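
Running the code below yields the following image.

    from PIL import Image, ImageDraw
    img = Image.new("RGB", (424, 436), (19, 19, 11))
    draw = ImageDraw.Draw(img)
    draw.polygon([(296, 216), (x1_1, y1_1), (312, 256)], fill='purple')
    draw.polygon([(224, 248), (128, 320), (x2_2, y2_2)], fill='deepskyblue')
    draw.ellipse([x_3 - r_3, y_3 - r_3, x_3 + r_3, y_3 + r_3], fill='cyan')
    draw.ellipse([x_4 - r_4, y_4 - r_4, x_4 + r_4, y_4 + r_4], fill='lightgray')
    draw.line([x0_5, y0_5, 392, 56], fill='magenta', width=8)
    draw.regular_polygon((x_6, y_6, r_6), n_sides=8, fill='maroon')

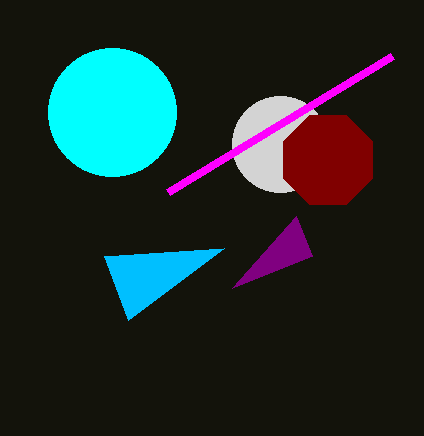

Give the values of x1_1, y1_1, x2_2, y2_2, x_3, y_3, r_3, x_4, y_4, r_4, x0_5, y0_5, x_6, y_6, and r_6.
x1_1 = 232
y1_1 = 288
x2_2 = 104
y2_2 = 256
x_3 = 112
y_3 = 112
r_3 = 64
x_4 = 280
y_4 = 144
r_4 = 48
x0_5 = 168
y0_5 = 192
x_6 = 328
y_6 = 160
r_6 = 48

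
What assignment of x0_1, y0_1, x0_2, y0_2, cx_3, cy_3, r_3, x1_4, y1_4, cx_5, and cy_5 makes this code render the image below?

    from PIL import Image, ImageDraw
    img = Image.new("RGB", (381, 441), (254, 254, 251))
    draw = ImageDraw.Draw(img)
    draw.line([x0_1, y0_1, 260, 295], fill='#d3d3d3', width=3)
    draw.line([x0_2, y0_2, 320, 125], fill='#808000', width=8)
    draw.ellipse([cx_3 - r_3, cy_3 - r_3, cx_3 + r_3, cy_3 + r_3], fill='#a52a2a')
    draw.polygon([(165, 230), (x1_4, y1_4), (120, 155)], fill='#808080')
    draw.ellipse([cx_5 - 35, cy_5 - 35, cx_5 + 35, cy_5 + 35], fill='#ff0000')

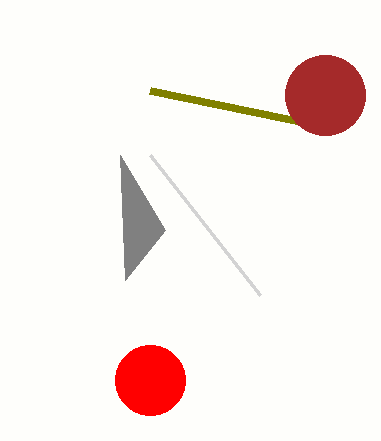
x0_1 = 150, y0_1 = 155, x0_2 = 150, y0_2 = 90, cx_3 = 325, cy_3 = 95, r_3 = 40, x1_4 = 125, y1_4 = 280, cx_5 = 150, cy_5 = 380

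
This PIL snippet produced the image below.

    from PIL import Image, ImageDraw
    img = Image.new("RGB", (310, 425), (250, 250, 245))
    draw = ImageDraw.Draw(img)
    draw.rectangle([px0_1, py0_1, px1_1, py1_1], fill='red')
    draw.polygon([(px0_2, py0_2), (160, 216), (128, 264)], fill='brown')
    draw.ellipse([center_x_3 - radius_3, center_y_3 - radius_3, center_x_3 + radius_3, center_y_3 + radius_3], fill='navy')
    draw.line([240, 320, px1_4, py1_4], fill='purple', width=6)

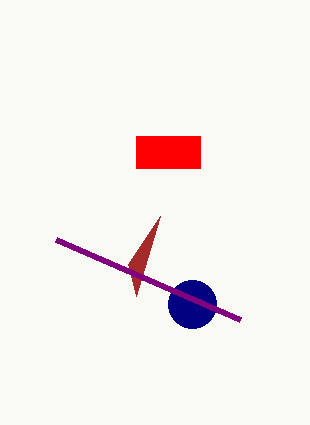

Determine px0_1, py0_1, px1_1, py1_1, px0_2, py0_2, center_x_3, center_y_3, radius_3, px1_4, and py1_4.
px0_1 = 136; py0_1 = 136; px1_1 = 200; py1_1 = 168; px0_2 = 136; py0_2 = 296; center_x_3 = 192; center_y_3 = 304; radius_3 = 24; px1_4 = 56; py1_4 = 240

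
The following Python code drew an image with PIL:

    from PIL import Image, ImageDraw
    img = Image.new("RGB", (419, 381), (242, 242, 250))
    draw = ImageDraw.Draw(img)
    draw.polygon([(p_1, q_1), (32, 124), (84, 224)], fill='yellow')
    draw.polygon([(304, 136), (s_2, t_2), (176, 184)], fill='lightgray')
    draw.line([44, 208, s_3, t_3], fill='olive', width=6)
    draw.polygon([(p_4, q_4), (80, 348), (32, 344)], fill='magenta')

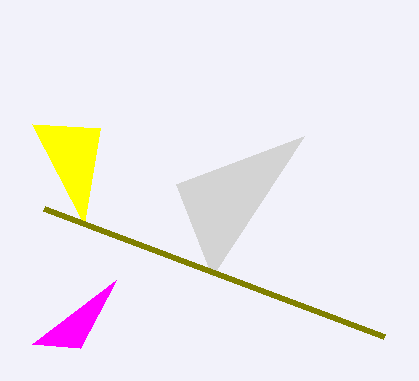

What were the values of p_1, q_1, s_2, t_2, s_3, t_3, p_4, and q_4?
p_1 = 100, q_1 = 128, s_2 = 212, t_2 = 276, s_3 = 384, t_3 = 336, p_4 = 116, q_4 = 280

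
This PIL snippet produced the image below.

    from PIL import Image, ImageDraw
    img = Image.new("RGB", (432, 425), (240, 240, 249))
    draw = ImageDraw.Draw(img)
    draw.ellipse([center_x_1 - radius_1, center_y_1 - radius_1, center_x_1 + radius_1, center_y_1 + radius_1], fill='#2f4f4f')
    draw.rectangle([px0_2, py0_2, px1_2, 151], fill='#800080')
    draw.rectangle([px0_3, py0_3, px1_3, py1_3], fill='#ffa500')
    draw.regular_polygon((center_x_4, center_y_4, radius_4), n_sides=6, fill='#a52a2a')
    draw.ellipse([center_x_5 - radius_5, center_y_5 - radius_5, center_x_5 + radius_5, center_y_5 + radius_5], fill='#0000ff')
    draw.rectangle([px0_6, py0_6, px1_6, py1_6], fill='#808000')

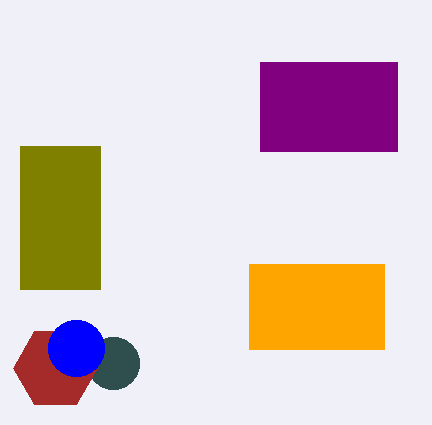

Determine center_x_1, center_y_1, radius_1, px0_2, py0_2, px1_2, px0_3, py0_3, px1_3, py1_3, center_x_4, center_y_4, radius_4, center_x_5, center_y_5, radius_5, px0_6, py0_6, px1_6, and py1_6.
center_x_1 = 113
center_y_1 = 363
radius_1 = 26
px0_2 = 260
py0_2 = 62
px1_2 = 397
px0_3 = 249
py0_3 = 264
px1_3 = 384
py1_3 = 349
center_x_4 = 55
center_y_4 = 368
radius_4 = 42
center_x_5 = 76
center_y_5 = 348
radius_5 = 28
px0_6 = 20
py0_6 = 146
px1_6 = 100
py1_6 = 289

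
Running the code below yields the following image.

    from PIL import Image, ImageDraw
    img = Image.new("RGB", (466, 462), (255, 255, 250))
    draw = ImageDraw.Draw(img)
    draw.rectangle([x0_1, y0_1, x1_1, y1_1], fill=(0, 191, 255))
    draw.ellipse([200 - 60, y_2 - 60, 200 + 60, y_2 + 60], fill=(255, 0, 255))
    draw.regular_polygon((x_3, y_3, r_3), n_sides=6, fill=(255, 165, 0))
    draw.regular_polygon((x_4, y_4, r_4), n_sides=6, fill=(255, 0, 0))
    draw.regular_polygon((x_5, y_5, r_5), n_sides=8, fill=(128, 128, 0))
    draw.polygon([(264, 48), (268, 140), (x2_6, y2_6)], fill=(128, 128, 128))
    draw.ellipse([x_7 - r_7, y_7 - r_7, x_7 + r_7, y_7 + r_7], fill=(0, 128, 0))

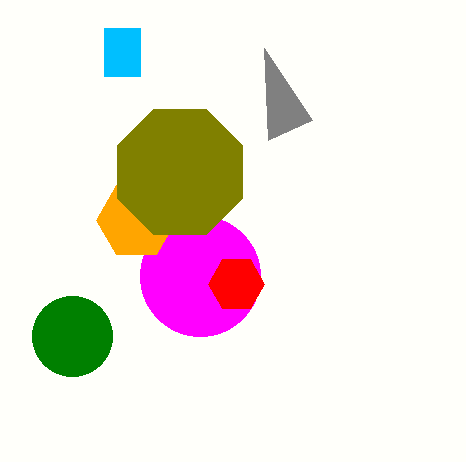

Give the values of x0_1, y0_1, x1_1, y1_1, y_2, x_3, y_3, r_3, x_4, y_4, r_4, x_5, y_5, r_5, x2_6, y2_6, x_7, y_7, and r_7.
x0_1 = 104, y0_1 = 28, x1_1 = 140, y1_1 = 76, y_2 = 276, x_3 = 136, y_3 = 220, r_3 = 40, x_4 = 236, y_4 = 284, r_4 = 28, x_5 = 180, y_5 = 172, r_5 = 68, x2_6 = 312, y2_6 = 120, x_7 = 72, y_7 = 336, r_7 = 40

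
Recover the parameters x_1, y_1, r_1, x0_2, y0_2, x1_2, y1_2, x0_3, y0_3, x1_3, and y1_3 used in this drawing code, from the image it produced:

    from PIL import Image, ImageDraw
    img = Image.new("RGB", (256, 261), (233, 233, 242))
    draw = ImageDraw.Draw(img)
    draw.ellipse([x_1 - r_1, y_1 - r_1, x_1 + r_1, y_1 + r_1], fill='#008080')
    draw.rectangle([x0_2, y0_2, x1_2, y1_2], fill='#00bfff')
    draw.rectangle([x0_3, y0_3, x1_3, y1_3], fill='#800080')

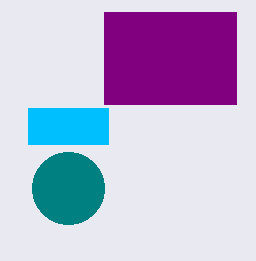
x_1 = 68
y_1 = 188
r_1 = 36
x0_2 = 28
y0_2 = 108
x1_2 = 108
y1_2 = 144
x0_3 = 104
y0_3 = 12
x1_3 = 236
y1_3 = 104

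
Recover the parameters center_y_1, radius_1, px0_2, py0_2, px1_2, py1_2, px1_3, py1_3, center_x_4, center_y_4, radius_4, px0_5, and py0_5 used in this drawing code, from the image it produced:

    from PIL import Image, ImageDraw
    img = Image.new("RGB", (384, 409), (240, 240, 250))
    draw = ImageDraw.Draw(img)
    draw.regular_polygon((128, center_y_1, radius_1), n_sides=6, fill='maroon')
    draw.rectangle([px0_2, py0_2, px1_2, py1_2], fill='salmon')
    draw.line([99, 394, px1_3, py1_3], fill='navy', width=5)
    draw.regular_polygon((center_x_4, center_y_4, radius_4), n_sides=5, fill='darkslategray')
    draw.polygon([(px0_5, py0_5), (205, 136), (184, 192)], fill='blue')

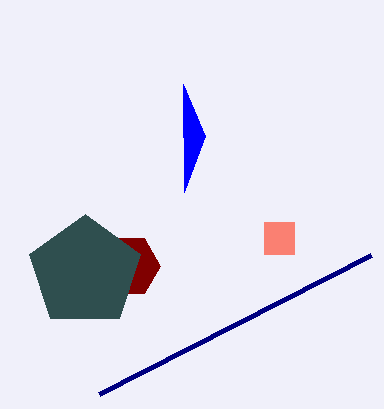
center_y_1 = 266
radius_1 = 32
px0_2 = 264
py0_2 = 222
px1_2 = 294
py1_2 = 254
px1_3 = 371
py1_3 = 255
center_x_4 = 85
center_y_4 = 272
radius_4 = 58
px0_5 = 183
py0_5 = 84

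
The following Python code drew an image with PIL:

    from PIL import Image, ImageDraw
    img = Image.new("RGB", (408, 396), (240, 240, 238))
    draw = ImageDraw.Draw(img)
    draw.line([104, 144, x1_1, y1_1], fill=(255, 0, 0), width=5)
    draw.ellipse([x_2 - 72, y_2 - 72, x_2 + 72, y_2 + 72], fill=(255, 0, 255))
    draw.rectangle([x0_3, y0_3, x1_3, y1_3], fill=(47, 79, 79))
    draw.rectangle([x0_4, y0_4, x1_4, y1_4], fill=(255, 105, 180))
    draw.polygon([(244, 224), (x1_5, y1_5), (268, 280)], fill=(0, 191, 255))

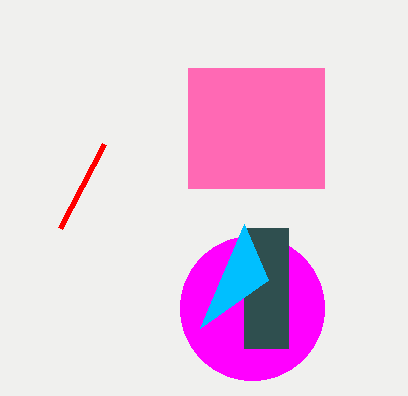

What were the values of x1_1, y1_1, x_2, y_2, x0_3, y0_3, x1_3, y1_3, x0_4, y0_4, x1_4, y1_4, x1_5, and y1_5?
x1_1 = 60, y1_1 = 228, x_2 = 252, y_2 = 308, x0_3 = 244, y0_3 = 228, x1_3 = 288, y1_3 = 348, x0_4 = 188, y0_4 = 68, x1_4 = 324, y1_4 = 188, x1_5 = 200, y1_5 = 328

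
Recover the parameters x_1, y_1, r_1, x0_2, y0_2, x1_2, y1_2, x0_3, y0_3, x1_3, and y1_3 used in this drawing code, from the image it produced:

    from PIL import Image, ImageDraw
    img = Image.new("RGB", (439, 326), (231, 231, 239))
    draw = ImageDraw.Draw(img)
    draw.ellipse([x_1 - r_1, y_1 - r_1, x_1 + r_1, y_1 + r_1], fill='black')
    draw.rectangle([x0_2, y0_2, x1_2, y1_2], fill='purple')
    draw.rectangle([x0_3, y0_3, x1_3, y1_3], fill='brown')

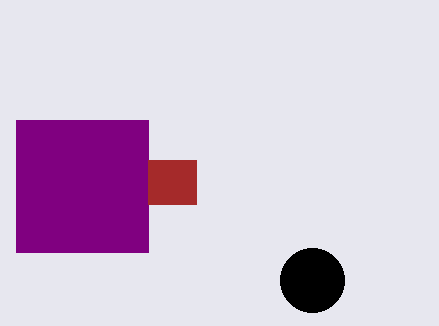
x_1 = 312, y_1 = 280, r_1 = 32, x0_2 = 16, y0_2 = 120, x1_2 = 148, y1_2 = 252, x0_3 = 148, y0_3 = 160, x1_3 = 196, y1_3 = 204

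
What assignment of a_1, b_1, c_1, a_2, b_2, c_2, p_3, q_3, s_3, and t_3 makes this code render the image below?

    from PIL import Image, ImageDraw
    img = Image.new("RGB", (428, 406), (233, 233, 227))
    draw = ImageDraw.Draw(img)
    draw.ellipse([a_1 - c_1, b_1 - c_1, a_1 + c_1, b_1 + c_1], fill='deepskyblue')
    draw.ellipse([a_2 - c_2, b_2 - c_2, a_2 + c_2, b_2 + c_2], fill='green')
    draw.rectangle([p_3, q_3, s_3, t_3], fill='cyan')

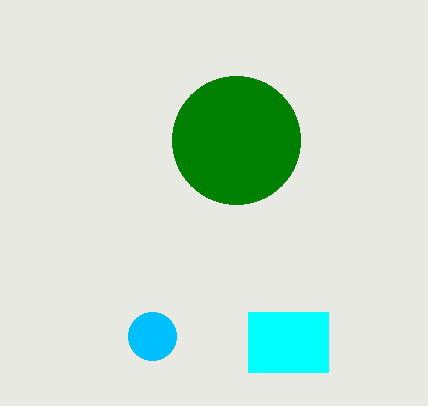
a_1 = 152, b_1 = 336, c_1 = 24, a_2 = 236, b_2 = 140, c_2 = 64, p_3 = 248, q_3 = 312, s_3 = 328, t_3 = 372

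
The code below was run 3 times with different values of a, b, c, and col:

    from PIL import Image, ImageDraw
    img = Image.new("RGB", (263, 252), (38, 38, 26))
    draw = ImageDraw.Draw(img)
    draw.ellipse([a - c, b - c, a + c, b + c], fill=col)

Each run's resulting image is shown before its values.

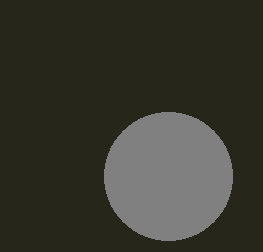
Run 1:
a = 168
b = 176
c = 64
col = 'gray'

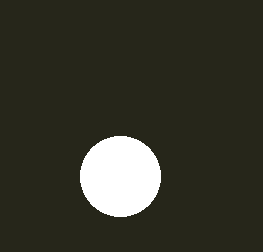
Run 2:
a = 120, b = 176, c = 40, col = 'white'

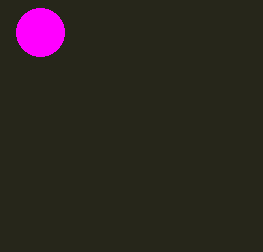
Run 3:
a = 40; b = 32; c = 24; col = 'magenta'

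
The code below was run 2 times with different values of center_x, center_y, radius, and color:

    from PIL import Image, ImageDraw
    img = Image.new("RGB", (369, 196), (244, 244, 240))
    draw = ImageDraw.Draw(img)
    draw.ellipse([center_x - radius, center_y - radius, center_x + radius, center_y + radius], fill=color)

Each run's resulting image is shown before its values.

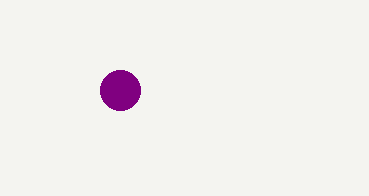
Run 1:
center_x = 120, center_y = 90, radius = 20, color = 'purple'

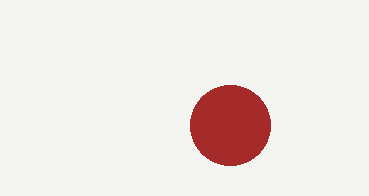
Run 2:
center_x = 230, center_y = 125, radius = 40, color = 'brown'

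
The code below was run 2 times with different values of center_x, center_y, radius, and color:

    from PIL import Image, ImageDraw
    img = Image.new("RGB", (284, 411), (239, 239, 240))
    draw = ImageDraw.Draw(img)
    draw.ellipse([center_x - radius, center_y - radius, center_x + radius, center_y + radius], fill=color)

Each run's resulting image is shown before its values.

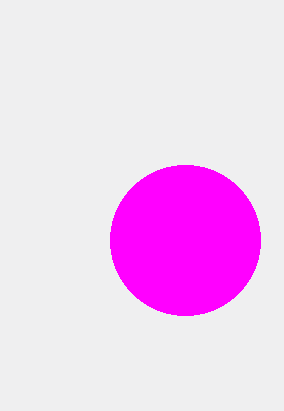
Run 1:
center_x = 185, center_y = 240, radius = 75, color = 'magenta'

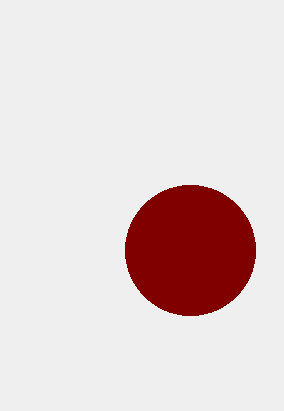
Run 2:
center_x = 190; center_y = 250; radius = 65; color = 'maroon'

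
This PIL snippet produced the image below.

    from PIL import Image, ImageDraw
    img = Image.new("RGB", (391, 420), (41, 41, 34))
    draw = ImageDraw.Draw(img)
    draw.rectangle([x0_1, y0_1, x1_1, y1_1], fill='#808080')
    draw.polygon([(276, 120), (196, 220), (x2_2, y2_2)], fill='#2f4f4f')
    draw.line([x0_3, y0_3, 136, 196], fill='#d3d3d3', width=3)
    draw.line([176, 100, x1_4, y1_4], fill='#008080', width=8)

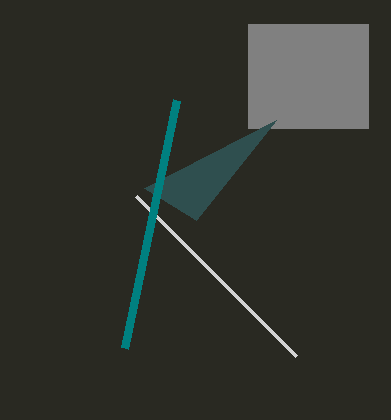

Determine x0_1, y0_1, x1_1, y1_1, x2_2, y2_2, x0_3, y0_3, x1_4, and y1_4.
x0_1 = 248; y0_1 = 24; x1_1 = 368; y1_1 = 128; x2_2 = 144; y2_2 = 188; x0_3 = 296; y0_3 = 356; x1_4 = 124; y1_4 = 348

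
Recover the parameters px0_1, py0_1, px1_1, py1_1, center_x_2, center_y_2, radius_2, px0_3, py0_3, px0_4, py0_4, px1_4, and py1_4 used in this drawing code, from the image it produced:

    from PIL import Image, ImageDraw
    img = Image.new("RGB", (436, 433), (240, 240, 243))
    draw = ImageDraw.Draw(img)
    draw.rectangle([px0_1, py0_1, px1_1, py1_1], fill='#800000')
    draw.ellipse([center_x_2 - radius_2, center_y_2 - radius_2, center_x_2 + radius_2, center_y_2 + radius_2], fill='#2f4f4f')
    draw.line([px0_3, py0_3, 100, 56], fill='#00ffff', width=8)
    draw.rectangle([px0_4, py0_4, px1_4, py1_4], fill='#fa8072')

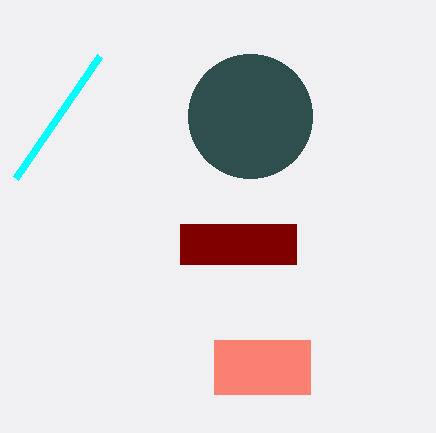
px0_1 = 180
py0_1 = 224
px1_1 = 296
py1_1 = 264
center_x_2 = 250
center_y_2 = 116
radius_2 = 62
px0_3 = 16
py0_3 = 178
px0_4 = 214
py0_4 = 340
px1_4 = 310
py1_4 = 394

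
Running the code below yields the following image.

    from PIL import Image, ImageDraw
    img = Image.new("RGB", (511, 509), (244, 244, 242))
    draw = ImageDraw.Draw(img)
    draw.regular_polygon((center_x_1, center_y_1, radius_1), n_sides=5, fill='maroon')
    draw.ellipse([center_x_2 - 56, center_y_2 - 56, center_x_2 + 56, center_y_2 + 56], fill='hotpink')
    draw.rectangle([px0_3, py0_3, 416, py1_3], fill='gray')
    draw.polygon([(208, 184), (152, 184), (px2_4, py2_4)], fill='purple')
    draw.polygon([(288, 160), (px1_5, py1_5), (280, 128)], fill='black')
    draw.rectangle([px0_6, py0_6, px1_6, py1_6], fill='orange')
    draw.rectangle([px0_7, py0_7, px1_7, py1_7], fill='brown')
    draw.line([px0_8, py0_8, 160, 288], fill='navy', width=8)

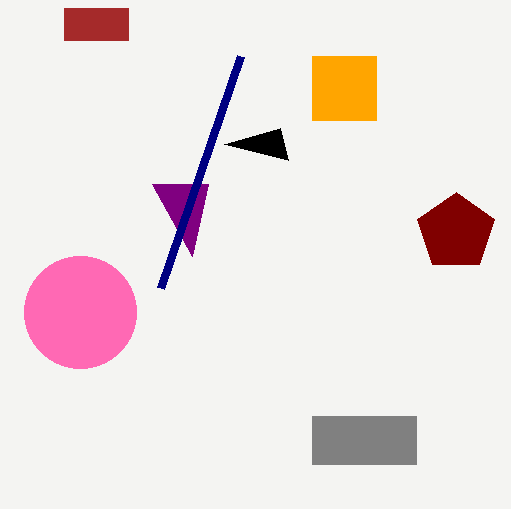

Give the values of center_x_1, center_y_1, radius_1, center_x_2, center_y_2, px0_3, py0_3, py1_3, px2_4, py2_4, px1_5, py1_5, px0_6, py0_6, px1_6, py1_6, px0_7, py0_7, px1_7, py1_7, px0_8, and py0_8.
center_x_1 = 456; center_y_1 = 232; radius_1 = 40; center_x_2 = 80; center_y_2 = 312; px0_3 = 312; py0_3 = 416; py1_3 = 464; px2_4 = 192; py2_4 = 256; px1_5 = 224; py1_5 = 144; px0_6 = 312; py0_6 = 56; px1_6 = 376; py1_6 = 120; px0_7 = 64; py0_7 = 8; px1_7 = 128; py1_7 = 40; px0_8 = 240; py0_8 = 56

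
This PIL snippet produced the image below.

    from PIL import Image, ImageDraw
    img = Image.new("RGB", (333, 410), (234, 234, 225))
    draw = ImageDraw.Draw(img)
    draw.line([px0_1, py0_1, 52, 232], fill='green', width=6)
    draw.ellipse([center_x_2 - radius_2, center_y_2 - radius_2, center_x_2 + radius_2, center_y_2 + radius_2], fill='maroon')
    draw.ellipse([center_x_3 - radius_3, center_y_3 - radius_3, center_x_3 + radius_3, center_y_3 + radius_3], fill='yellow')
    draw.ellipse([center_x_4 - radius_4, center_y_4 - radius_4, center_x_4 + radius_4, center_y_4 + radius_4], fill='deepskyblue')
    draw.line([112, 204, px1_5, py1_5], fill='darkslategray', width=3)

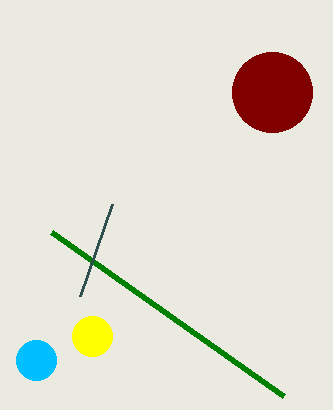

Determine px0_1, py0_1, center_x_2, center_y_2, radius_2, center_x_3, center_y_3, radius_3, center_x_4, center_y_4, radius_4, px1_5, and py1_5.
px0_1 = 284, py0_1 = 396, center_x_2 = 272, center_y_2 = 92, radius_2 = 40, center_x_3 = 92, center_y_3 = 336, radius_3 = 20, center_x_4 = 36, center_y_4 = 360, radius_4 = 20, px1_5 = 80, py1_5 = 296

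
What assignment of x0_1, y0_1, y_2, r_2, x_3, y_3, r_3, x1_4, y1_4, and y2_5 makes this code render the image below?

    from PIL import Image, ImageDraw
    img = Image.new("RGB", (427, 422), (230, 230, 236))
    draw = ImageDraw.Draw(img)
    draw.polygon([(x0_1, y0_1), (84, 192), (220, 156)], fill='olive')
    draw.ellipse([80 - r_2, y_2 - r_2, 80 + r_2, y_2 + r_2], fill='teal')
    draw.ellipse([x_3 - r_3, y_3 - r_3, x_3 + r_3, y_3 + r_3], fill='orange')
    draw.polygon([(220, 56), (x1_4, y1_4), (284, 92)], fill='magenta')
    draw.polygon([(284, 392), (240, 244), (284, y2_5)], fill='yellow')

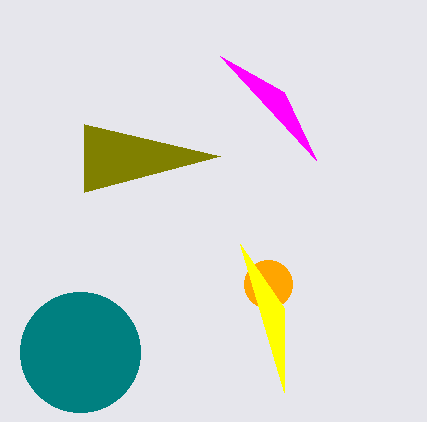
x0_1 = 84, y0_1 = 124, y_2 = 352, r_2 = 60, x_3 = 268, y_3 = 284, r_3 = 24, x1_4 = 316, y1_4 = 160, y2_5 = 308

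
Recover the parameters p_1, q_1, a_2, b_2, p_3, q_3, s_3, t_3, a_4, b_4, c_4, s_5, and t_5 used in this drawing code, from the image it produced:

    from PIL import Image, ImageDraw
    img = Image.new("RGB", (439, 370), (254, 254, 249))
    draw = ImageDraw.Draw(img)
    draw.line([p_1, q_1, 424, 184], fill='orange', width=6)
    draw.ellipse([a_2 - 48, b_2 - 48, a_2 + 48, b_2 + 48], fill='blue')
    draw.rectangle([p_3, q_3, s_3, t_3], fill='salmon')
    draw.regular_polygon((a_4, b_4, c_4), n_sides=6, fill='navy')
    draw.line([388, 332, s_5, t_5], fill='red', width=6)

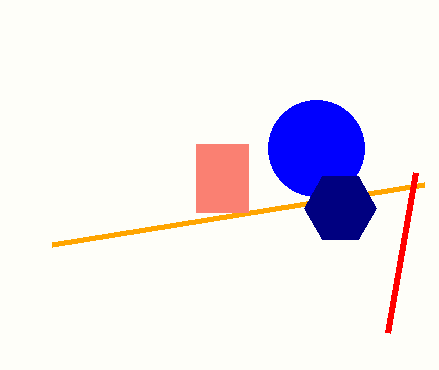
p_1 = 52, q_1 = 244, a_2 = 316, b_2 = 148, p_3 = 196, q_3 = 144, s_3 = 248, t_3 = 212, a_4 = 340, b_4 = 208, c_4 = 36, s_5 = 416, t_5 = 172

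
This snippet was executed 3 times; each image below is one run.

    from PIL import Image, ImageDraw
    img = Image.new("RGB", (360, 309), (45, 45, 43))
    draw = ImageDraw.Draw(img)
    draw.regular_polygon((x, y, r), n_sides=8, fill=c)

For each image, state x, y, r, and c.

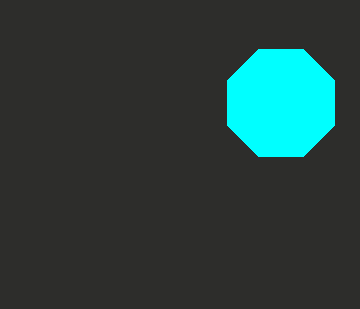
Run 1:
x = 281, y = 103, r = 58, c = 'cyan'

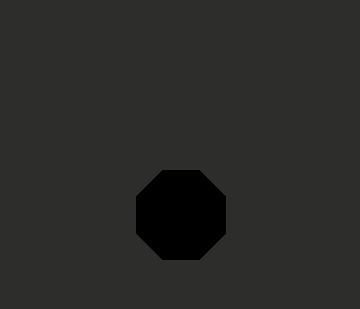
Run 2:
x = 181; y = 215; r = 48; c = 'black'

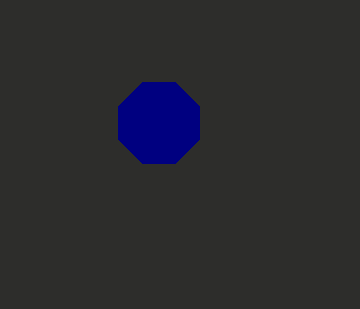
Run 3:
x = 159; y = 123; r = 44; c = 'navy'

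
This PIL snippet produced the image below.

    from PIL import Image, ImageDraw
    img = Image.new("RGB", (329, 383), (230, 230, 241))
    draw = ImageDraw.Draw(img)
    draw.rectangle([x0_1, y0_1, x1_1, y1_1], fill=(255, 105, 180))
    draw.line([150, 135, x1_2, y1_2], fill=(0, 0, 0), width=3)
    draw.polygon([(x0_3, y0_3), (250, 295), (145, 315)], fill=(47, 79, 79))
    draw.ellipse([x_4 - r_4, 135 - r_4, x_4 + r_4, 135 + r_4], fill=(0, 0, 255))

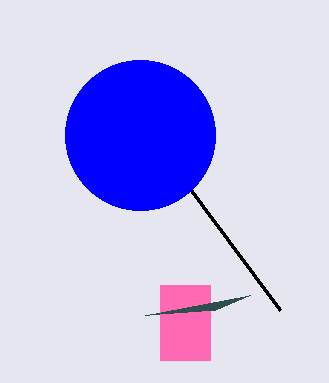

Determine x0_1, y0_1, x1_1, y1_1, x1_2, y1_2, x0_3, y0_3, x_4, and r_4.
x0_1 = 160
y0_1 = 285
x1_1 = 210
y1_1 = 360
x1_2 = 280
y1_2 = 310
x0_3 = 215
y0_3 = 310
x_4 = 140
r_4 = 75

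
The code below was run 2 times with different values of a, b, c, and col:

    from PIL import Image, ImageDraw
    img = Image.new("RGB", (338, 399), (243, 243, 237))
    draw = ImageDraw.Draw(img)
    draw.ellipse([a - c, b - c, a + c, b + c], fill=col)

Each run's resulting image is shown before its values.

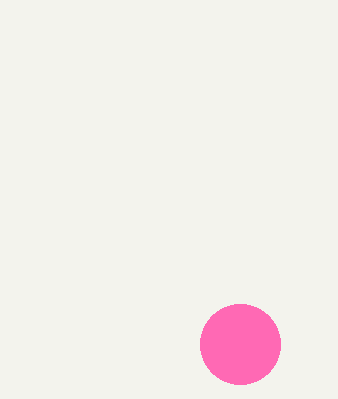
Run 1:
a = 240; b = 344; c = 40; col = 'hotpink'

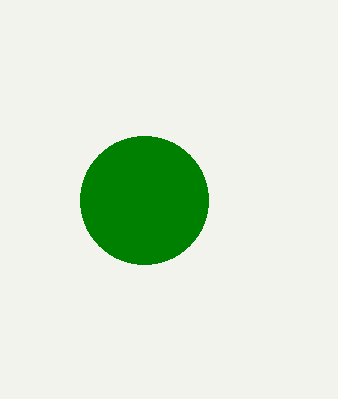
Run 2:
a = 144; b = 200; c = 64; col = 'green'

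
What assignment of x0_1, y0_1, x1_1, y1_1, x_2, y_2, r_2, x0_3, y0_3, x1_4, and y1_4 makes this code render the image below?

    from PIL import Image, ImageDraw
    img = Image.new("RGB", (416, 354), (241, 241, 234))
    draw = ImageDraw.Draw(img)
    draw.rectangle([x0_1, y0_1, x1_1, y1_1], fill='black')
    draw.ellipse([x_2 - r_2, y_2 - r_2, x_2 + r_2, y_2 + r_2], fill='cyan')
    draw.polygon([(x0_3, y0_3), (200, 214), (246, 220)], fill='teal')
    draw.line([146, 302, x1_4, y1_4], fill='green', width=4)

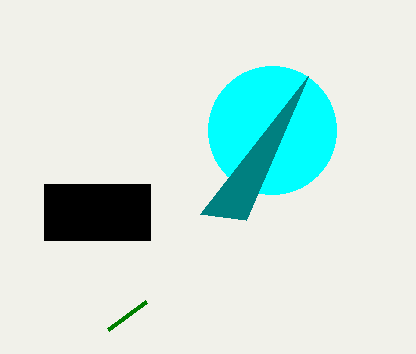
x0_1 = 44
y0_1 = 184
x1_1 = 150
y1_1 = 240
x_2 = 272
y_2 = 130
r_2 = 64
x0_3 = 308
y0_3 = 76
x1_4 = 108
y1_4 = 330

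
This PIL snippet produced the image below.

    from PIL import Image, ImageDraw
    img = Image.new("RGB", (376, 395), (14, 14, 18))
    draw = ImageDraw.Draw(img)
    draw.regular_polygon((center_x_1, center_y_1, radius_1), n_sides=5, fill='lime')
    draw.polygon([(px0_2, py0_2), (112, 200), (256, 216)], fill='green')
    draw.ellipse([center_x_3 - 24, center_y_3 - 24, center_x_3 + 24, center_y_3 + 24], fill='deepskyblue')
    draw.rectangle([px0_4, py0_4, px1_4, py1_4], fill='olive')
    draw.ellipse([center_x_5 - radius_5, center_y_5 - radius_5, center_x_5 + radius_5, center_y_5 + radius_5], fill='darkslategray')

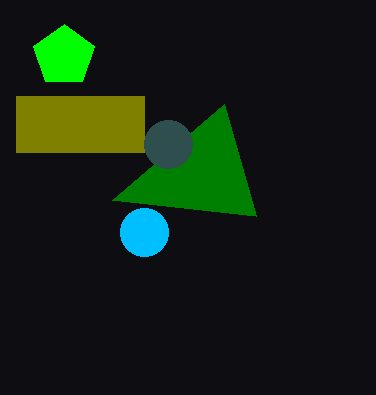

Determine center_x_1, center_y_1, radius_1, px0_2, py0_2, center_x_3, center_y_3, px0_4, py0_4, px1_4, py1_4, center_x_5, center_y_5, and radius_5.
center_x_1 = 64; center_y_1 = 56; radius_1 = 32; px0_2 = 224; py0_2 = 104; center_x_3 = 144; center_y_3 = 232; px0_4 = 16; py0_4 = 96; px1_4 = 144; py1_4 = 152; center_x_5 = 168; center_y_5 = 144; radius_5 = 24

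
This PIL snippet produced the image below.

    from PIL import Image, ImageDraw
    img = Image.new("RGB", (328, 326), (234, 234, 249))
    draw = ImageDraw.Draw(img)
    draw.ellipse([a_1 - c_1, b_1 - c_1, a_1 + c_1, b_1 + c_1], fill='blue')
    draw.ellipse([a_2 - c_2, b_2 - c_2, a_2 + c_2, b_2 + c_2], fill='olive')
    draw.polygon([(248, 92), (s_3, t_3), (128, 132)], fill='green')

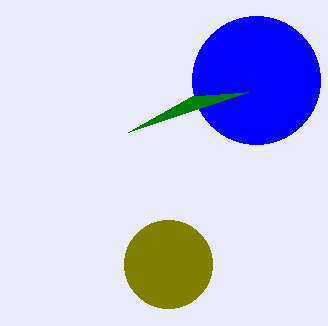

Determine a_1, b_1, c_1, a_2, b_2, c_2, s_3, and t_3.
a_1 = 256; b_1 = 80; c_1 = 64; a_2 = 168; b_2 = 264; c_2 = 44; s_3 = 192; t_3 = 96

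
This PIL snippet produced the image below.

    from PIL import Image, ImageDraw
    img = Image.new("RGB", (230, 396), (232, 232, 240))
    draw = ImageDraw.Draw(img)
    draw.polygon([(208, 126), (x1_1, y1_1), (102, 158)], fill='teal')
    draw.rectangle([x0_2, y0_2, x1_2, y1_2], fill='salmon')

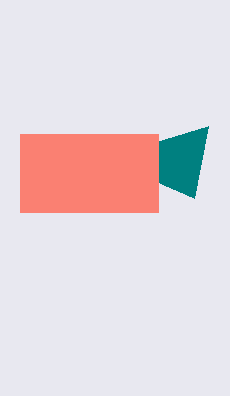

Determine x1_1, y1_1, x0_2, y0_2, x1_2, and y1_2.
x1_1 = 194
y1_1 = 198
x0_2 = 20
y0_2 = 134
x1_2 = 158
y1_2 = 212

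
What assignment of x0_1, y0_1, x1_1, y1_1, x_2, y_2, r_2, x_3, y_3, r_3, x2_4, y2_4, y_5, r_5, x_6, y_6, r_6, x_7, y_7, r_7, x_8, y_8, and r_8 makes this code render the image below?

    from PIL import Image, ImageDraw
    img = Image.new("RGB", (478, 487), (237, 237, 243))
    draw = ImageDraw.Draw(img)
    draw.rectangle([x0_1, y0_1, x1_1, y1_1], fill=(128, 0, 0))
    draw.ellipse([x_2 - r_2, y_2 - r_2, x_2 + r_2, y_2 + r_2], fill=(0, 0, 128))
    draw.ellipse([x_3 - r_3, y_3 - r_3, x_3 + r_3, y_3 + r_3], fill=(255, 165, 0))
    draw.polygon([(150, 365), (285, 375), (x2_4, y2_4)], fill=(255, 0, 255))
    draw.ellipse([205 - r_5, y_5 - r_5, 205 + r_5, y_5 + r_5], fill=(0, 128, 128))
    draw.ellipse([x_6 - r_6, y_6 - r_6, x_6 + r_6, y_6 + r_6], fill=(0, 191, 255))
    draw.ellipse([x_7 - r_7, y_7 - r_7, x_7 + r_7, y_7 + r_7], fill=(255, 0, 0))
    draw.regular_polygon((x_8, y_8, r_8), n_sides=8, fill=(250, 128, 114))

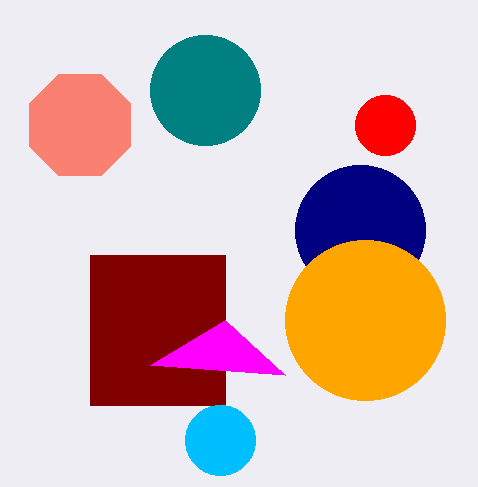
x0_1 = 90, y0_1 = 255, x1_1 = 225, y1_1 = 405, x_2 = 360, y_2 = 230, r_2 = 65, x_3 = 365, y_3 = 320, r_3 = 80, x2_4 = 225, y2_4 = 320, y_5 = 90, r_5 = 55, x_6 = 220, y_6 = 440, r_6 = 35, x_7 = 385, y_7 = 125, r_7 = 30, x_8 = 80, y_8 = 125, r_8 = 55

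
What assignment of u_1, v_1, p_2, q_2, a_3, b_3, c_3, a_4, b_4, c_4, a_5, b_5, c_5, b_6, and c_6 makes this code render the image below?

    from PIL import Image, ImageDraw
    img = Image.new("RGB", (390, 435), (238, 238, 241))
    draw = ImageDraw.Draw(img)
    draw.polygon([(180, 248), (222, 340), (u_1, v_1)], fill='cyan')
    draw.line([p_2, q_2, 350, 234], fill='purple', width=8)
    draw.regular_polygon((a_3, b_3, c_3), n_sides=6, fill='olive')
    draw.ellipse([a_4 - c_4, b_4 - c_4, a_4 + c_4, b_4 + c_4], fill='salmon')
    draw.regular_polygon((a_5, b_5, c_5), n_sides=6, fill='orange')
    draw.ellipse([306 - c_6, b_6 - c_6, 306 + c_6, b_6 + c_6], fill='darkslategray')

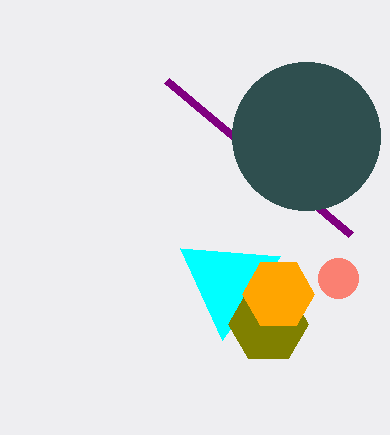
u_1 = 280, v_1 = 256, p_2 = 166, q_2 = 80, a_3 = 268, b_3 = 324, c_3 = 40, a_4 = 338, b_4 = 278, c_4 = 20, a_5 = 278, b_5 = 294, c_5 = 36, b_6 = 136, c_6 = 74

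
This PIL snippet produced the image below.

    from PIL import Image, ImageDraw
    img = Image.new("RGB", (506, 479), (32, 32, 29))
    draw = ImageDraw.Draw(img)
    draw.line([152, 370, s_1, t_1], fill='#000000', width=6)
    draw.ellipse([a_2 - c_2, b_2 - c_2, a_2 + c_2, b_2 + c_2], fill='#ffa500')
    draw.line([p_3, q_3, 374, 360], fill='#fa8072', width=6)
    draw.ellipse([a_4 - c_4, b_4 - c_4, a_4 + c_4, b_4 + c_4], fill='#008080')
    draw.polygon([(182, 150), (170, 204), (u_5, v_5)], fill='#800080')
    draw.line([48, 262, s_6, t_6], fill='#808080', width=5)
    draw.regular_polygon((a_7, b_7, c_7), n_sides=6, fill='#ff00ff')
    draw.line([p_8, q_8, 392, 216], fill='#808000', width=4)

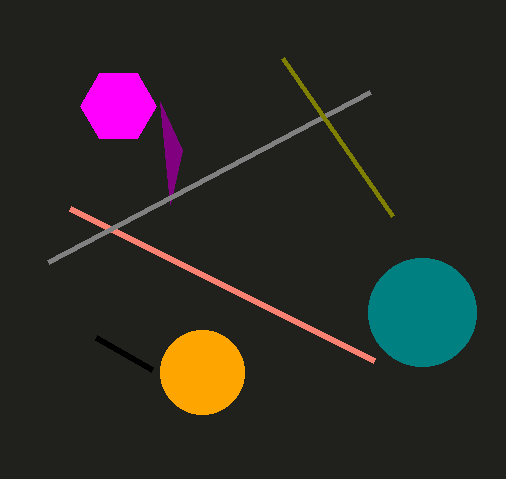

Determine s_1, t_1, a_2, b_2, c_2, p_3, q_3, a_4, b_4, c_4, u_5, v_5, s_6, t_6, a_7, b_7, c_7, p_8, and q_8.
s_1 = 96; t_1 = 338; a_2 = 202; b_2 = 372; c_2 = 42; p_3 = 70; q_3 = 208; a_4 = 422; b_4 = 312; c_4 = 54; u_5 = 160; v_5 = 102; s_6 = 370; t_6 = 92; a_7 = 118; b_7 = 106; c_7 = 38; p_8 = 282; q_8 = 58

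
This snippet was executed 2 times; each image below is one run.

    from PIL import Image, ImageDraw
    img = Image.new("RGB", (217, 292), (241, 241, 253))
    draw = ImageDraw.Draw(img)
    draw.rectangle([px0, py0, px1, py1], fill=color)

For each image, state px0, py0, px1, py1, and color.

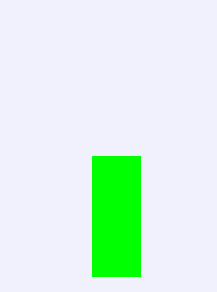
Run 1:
px0 = 92, py0 = 156, px1 = 140, py1 = 276, color = 'lime'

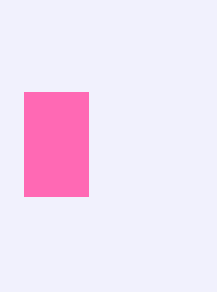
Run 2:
px0 = 24; py0 = 92; px1 = 88; py1 = 196; color = 'hotpink'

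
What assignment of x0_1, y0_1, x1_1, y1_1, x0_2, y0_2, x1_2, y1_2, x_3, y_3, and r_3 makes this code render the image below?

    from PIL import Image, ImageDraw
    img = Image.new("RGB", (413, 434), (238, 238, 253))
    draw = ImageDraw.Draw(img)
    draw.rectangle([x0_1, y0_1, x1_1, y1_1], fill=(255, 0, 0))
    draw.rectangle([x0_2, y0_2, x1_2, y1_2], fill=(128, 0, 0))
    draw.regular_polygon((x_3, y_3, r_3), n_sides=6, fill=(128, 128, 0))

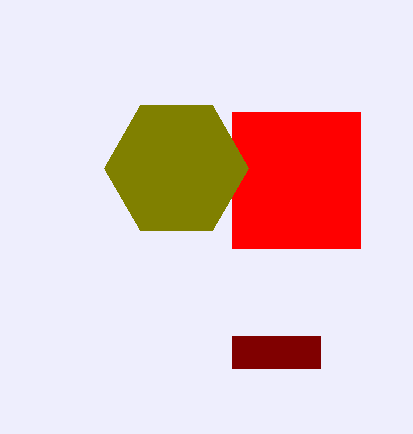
x0_1 = 232, y0_1 = 112, x1_1 = 360, y1_1 = 248, x0_2 = 232, y0_2 = 336, x1_2 = 320, y1_2 = 368, x_3 = 176, y_3 = 168, r_3 = 72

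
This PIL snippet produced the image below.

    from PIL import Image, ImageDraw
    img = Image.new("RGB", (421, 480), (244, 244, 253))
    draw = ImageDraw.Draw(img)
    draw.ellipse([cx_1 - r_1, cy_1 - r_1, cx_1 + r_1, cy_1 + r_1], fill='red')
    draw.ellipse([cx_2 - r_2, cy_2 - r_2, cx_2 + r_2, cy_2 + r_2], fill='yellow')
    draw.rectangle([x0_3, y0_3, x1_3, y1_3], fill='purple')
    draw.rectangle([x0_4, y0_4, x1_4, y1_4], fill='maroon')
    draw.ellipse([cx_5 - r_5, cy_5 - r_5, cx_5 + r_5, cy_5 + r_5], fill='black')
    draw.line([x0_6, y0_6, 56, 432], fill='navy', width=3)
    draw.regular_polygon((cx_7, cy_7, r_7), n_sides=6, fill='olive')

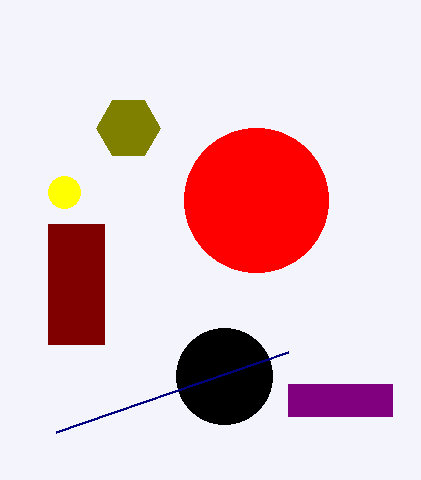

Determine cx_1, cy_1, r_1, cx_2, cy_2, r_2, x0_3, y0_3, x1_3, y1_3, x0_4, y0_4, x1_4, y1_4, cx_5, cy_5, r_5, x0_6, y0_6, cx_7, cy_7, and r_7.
cx_1 = 256; cy_1 = 200; r_1 = 72; cx_2 = 64; cy_2 = 192; r_2 = 16; x0_3 = 288; y0_3 = 384; x1_3 = 392; y1_3 = 416; x0_4 = 48; y0_4 = 224; x1_4 = 104; y1_4 = 344; cx_5 = 224; cy_5 = 376; r_5 = 48; x0_6 = 288; y0_6 = 352; cx_7 = 128; cy_7 = 128; r_7 = 32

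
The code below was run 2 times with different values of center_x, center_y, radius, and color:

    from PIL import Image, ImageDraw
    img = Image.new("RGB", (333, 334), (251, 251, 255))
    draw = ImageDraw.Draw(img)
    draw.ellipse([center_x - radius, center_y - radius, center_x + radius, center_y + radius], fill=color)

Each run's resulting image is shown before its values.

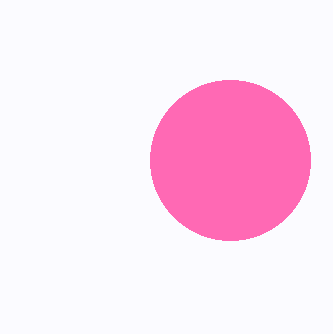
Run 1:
center_x = 230; center_y = 160; radius = 80; color = 'hotpink'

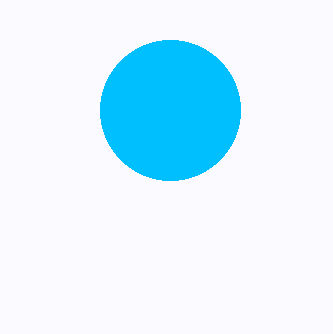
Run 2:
center_x = 170; center_y = 110; radius = 70; color = 'deepskyblue'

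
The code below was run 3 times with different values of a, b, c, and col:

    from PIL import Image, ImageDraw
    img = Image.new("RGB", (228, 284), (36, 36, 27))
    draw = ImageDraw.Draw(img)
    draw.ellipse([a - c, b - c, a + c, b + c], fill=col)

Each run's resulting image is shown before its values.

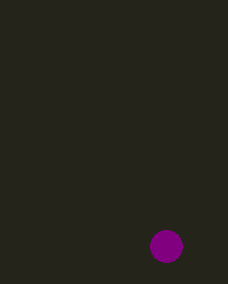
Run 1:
a = 166, b = 246, c = 16, col = 'purple'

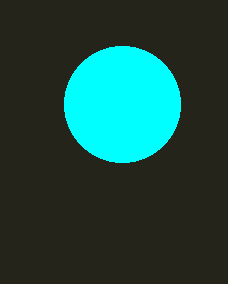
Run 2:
a = 122; b = 104; c = 58; col = 'cyan'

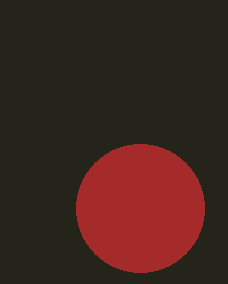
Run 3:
a = 140; b = 208; c = 64; col = 'brown'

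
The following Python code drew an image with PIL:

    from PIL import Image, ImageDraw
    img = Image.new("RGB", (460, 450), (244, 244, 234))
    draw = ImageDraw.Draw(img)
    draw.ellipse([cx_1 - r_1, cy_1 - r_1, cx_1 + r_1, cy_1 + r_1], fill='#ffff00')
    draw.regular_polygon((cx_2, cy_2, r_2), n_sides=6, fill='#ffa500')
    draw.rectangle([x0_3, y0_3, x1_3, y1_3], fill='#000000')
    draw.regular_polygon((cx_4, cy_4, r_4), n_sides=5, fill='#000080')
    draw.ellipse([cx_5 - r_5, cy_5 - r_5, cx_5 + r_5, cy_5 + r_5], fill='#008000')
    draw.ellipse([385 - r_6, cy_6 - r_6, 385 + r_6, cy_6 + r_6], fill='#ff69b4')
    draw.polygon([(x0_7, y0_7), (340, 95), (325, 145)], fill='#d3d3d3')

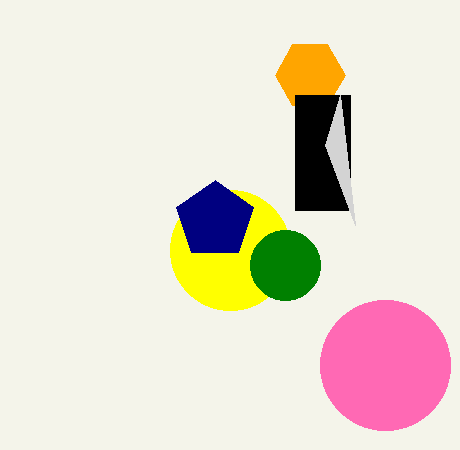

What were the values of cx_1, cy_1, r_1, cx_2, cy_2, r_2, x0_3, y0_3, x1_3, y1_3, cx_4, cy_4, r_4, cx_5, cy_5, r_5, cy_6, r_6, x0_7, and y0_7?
cx_1 = 230; cy_1 = 250; r_1 = 60; cx_2 = 310; cy_2 = 75; r_2 = 35; x0_3 = 295; y0_3 = 95; x1_3 = 350; y1_3 = 210; cx_4 = 215; cy_4 = 220; r_4 = 40; cx_5 = 285; cy_5 = 265; r_5 = 35; cy_6 = 365; r_6 = 65; x0_7 = 355; y0_7 = 225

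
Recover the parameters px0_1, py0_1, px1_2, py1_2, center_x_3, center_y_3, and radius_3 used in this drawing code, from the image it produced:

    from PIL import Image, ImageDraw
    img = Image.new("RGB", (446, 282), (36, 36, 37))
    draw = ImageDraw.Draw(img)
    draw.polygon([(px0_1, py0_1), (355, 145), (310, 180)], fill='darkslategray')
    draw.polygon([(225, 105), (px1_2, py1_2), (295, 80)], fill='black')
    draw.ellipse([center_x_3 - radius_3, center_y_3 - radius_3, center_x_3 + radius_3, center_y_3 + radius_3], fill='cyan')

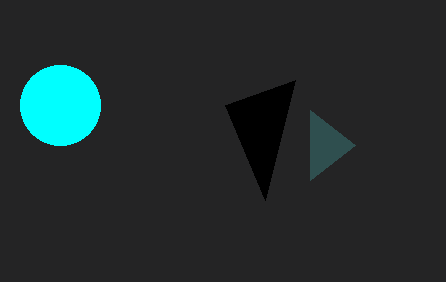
px0_1 = 310
py0_1 = 110
px1_2 = 265
py1_2 = 200
center_x_3 = 60
center_y_3 = 105
radius_3 = 40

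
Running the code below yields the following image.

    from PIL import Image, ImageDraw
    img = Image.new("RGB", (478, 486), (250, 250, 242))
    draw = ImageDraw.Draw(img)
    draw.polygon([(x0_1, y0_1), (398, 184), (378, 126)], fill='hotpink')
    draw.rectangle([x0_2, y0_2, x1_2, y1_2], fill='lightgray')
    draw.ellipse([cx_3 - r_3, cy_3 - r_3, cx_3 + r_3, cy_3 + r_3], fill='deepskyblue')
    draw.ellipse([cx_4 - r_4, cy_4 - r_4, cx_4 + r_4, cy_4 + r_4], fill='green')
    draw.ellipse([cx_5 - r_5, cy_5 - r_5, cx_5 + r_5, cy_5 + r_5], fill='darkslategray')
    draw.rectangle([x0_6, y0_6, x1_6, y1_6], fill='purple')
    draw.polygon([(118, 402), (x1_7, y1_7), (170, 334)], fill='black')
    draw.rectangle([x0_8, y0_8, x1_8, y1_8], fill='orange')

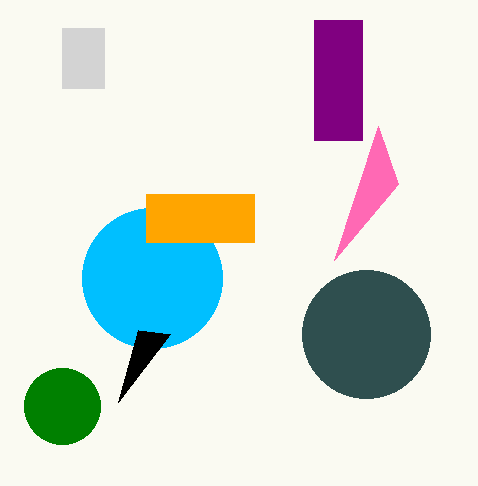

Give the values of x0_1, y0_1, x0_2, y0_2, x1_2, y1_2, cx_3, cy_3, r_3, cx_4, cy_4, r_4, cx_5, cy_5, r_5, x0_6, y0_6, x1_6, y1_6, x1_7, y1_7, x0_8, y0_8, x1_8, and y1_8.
x0_1 = 334; y0_1 = 260; x0_2 = 62; y0_2 = 28; x1_2 = 104; y1_2 = 88; cx_3 = 152; cy_3 = 278; r_3 = 70; cx_4 = 62; cy_4 = 406; r_4 = 38; cx_5 = 366; cy_5 = 334; r_5 = 64; x0_6 = 314; y0_6 = 20; x1_6 = 362; y1_6 = 140; x1_7 = 138; y1_7 = 330; x0_8 = 146; y0_8 = 194; x1_8 = 254; y1_8 = 242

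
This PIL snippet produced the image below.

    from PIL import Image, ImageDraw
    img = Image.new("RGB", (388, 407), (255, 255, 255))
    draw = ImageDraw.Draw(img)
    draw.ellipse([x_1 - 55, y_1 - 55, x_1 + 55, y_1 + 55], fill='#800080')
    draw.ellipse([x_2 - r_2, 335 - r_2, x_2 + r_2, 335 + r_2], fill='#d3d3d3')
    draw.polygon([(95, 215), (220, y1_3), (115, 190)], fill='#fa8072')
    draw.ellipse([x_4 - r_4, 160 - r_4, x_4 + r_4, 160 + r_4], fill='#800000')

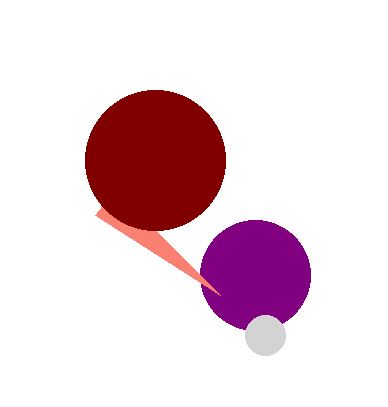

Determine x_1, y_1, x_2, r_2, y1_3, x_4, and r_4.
x_1 = 255; y_1 = 275; x_2 = 265; r_2 = 20; y1_3 = 295; x_4 = 155; r_4 = 70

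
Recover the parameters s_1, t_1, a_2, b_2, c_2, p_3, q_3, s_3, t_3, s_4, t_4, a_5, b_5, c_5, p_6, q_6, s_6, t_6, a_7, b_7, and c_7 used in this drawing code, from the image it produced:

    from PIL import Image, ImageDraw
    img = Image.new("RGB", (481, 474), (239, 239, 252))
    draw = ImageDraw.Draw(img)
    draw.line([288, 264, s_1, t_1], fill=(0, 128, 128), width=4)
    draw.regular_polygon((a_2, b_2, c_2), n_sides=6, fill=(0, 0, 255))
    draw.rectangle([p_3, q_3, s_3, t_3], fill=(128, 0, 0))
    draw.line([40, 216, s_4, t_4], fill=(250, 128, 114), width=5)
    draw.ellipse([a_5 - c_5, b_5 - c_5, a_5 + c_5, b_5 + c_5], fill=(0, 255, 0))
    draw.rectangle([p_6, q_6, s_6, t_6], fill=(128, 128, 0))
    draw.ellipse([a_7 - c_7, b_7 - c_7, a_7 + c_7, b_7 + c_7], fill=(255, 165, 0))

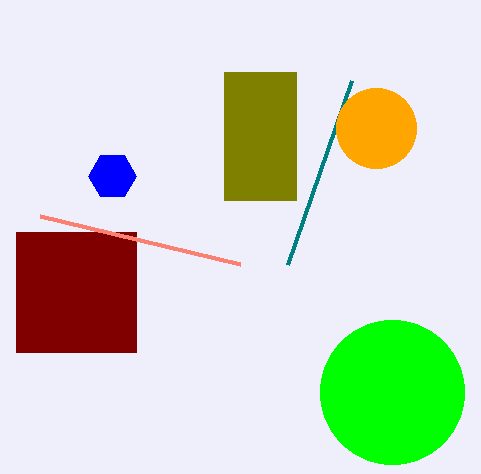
s_1 = 352
t_1 = 80
a_2 = 112
b_2 = 176
c_2 = 24
p_3 = 16
q_3 = 232
s_3 = 136
t_3 = 352
s_4 = 240
t_4 = 264
a_5 = 392
b_5 = 392
c_5 = 72
p_6 = 224
q_6 = 72
s_6 = 296
t_6 = 200
a_7 = 376
b_7 = 128
c_7 = 40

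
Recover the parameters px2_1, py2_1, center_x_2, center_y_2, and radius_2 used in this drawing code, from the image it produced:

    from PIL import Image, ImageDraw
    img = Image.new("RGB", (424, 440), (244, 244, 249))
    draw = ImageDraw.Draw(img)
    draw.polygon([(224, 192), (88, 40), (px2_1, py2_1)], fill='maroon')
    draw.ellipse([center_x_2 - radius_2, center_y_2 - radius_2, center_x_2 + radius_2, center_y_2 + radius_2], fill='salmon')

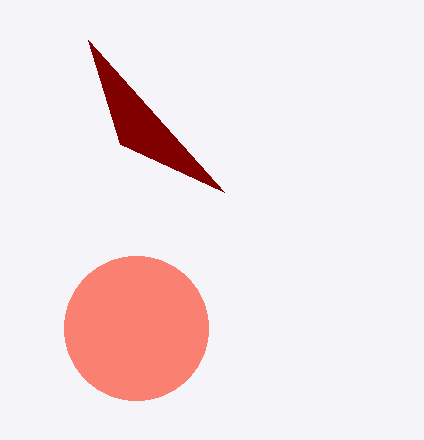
px2_1 = 120
py2_1 = 144
center_x_2 = 136
center_y_2 = 328
radius_2 = 72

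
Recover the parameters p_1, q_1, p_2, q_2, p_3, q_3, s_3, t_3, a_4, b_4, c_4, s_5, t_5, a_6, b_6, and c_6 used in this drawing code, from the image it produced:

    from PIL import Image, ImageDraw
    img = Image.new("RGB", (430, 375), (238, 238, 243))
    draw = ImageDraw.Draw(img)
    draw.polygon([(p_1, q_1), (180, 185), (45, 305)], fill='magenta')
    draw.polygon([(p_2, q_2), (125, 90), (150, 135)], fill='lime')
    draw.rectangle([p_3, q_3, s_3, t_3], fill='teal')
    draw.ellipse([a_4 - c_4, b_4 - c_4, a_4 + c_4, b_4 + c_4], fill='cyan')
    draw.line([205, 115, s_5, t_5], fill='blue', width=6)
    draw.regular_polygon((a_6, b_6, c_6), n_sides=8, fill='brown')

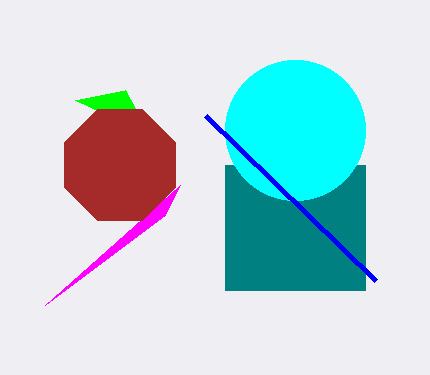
p_1 = 165; q_1 = 215; p_2 = 75; q_2 = 100; p_3 = 225; q_3 = 165; s_3 = 365; t_3 = 290; a_4 = 295; b_4 = 130; c_4 = 70; s_5 = 375; t_5 = 280; a_6 = 120; b_6 = 165; c_6 = 60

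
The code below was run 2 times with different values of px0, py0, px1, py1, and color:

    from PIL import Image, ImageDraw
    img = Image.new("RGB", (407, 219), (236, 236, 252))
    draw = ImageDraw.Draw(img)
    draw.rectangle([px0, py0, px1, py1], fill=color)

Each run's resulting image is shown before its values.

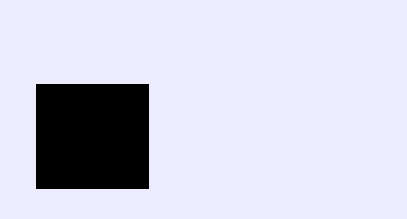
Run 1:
px0 = 36, py0 = 84, px1 = 148, py1 = 188, color = 'black'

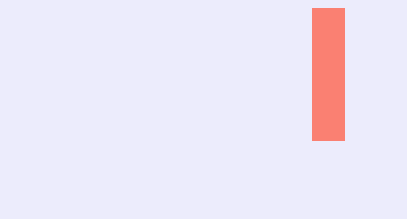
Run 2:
px0 = 312
py0 = 8
px1 = 344
py1 = 140
color = 'salmon'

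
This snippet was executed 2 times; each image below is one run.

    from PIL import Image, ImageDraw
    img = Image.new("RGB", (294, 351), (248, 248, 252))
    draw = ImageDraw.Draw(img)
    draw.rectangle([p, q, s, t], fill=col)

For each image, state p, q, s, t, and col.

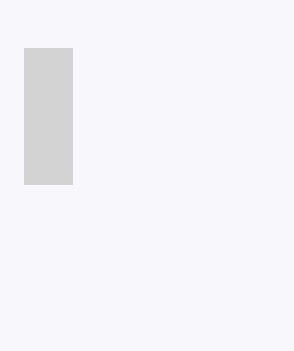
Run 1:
p = 24; q = 48; s = 72; t = 184; col = 'lightgray'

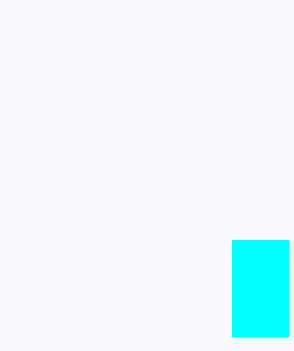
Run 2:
p = 232, q = 240, s = 288, t = 336, col = 'cyan'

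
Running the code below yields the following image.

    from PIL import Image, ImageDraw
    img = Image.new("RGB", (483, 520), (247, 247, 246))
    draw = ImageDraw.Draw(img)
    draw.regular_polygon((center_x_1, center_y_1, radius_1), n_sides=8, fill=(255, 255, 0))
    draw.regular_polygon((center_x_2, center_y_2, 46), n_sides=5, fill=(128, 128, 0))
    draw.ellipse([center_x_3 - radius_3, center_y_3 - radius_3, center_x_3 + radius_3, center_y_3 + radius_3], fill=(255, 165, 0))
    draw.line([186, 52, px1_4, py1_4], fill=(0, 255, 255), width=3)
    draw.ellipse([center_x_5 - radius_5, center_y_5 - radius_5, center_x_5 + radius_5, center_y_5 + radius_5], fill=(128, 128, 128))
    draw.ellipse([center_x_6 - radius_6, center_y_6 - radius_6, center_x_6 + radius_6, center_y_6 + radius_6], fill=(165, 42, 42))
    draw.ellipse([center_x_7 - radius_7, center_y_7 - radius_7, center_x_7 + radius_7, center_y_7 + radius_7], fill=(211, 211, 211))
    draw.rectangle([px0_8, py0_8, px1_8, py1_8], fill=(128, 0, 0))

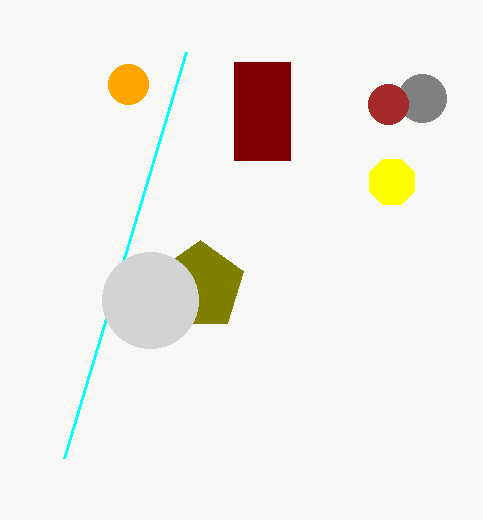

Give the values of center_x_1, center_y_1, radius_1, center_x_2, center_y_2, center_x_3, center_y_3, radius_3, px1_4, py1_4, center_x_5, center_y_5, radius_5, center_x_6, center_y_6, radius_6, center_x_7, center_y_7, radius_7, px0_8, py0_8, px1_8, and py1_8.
center_x_1 = 392, center_y_1 = 182, radius_1 = 24, center_x_2 = 200, center_y_2 = 286, center_x_3 = 128, center_y_3 = 84, radius_3 = 20, px1_4 = 64, py1_4 = 458, center_x_5 = 422, center_y_5 = 98, radius_5 = 24, center_x_6 = 388, center_y_6 = 104, radius_6 = 20, center_x_7 = 150, center_y_7 = 300, radius_7 = 48, px0_8 = 234, py0_8 = 62, px1_8 = 290, py1_8 = 160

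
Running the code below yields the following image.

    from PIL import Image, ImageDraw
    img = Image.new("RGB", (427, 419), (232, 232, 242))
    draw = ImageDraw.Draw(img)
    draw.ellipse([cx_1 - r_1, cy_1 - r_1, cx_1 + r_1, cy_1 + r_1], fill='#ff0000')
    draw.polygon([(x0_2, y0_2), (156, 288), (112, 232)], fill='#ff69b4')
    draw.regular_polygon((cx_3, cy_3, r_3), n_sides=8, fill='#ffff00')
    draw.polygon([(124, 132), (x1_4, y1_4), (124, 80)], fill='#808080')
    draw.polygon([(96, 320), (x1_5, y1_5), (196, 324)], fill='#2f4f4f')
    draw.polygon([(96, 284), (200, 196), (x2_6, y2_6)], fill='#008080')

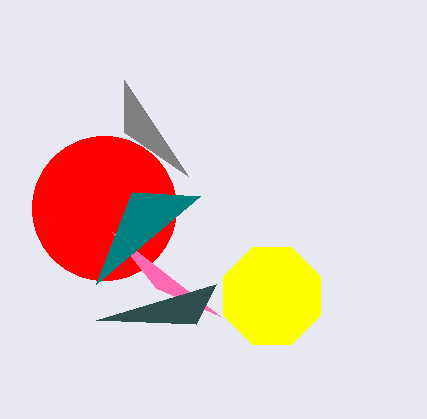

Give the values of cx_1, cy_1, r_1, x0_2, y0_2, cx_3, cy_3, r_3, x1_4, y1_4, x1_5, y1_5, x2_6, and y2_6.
cx_1 = 104
cy_1 = 208
r_1 = 72
x0_2 = 220
y0_2 = 316
cx_3 = 272
cy_3 = 296
r_3 = 52
x1_4 = 188
y1_4 = 176
x1_5 = 216
y1_5 = 284
x2_6 = 132
y2_6 = 192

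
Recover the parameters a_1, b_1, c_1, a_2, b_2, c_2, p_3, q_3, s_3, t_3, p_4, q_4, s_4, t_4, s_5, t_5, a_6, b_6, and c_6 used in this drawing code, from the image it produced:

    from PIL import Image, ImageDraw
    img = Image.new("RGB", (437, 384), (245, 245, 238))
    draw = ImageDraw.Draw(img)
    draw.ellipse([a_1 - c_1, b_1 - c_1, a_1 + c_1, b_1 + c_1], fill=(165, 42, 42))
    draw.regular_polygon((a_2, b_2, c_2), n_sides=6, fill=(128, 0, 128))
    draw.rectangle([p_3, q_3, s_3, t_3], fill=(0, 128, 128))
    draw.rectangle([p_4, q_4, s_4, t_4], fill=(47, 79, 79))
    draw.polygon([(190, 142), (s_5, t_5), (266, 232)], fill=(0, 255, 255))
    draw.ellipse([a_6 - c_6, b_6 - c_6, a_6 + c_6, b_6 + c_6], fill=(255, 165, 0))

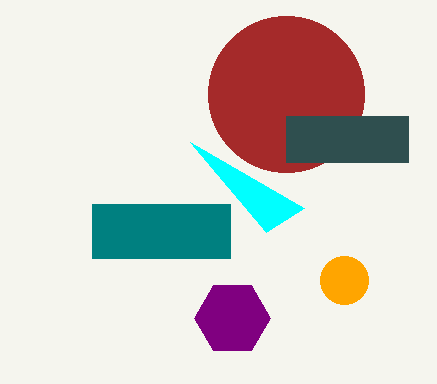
a_1 = 286, b_1 = 94, c_1 = 78, a_2 = 232, b_2 = 318, c_2 = 38, p_3 = 92, q_3 = 204, s_3 = 230, t_3 = 258, p_4 = 286, q_4 = 116, s_4 = 408, t_4 = 162, s_5 = 304, t_5 = 208, a_6 = 344, b_6 = 280, c_6 = 24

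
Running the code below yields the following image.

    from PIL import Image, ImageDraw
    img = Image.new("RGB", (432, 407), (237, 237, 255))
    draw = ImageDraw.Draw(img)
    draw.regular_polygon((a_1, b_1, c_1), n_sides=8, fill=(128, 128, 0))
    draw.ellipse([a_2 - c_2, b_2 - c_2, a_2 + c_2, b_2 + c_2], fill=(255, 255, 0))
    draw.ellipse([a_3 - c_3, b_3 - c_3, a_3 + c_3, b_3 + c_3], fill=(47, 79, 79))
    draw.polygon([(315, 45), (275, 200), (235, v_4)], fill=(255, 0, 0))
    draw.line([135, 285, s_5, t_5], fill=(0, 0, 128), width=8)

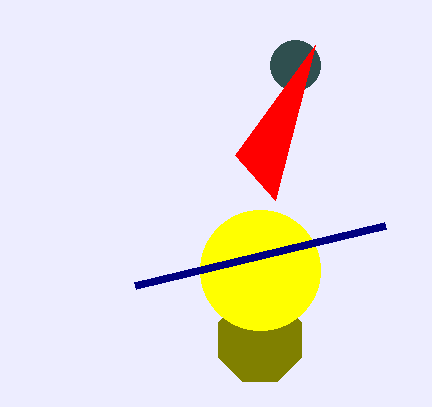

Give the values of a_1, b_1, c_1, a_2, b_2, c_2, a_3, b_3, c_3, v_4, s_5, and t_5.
a_1 = 260
b_1 = 340
c_1 = 45
a_2 = 260
b_2 = 270
c_2 = 60
a_3 = 295
b_3 = 65
c_3 = 25
v_4 = 155
s_5 = 385
t_5 = 225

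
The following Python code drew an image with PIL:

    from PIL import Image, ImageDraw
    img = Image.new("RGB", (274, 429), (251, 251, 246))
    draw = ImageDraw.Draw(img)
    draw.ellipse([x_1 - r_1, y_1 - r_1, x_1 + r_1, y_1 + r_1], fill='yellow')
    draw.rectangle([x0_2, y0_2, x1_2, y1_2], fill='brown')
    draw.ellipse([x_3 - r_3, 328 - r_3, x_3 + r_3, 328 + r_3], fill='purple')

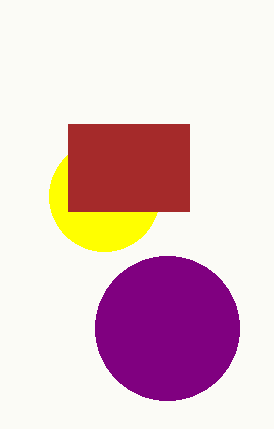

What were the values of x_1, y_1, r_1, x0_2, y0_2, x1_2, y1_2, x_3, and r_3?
x_1 = 104, y_1 = 196, r_1 = 55, x0_2 = 68, y0_2 = 124, x1_2 = 189, y1_2 = 211, x_3 = 167, r_3 = 72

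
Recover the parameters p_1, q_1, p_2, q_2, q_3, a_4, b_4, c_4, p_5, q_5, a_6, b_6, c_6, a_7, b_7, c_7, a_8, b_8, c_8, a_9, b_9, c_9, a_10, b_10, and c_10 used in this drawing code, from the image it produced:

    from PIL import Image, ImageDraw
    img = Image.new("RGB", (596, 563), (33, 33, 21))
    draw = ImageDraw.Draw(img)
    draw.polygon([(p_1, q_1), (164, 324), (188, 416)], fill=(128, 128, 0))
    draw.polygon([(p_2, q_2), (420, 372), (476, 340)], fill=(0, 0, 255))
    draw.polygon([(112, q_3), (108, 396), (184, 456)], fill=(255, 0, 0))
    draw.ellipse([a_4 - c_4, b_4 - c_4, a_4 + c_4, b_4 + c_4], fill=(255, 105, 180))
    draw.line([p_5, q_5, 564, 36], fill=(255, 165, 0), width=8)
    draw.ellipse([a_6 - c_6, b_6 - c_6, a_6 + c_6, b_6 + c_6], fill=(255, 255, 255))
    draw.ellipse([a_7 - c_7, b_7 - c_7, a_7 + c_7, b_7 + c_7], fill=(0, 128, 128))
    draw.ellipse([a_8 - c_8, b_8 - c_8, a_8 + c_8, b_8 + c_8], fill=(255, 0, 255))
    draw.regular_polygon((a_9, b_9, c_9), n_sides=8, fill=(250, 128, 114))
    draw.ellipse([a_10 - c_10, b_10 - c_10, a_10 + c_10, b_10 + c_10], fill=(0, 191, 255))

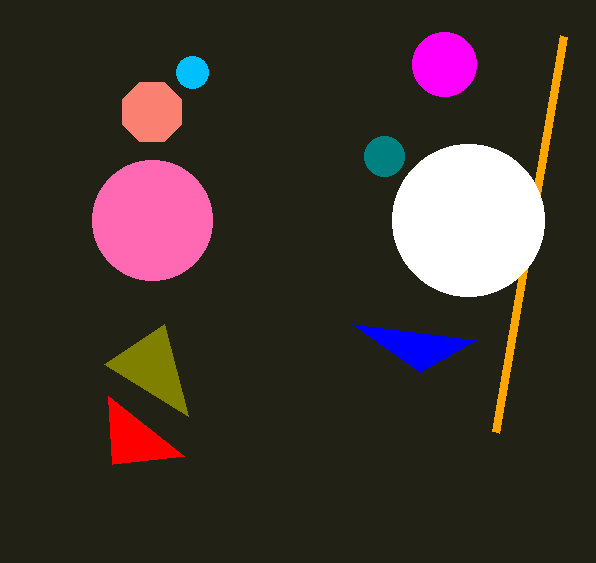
p_1 = 104
q_1 = 364
p_2 = 352
q_2 = 324
q_3 = 464
a_4 = 152
b_4 = 220
c_4 = 60
p_5 = 496
q_5 = 432
a_6 = 468
b_6 = 220
c_6 = 76
a_7 = 384
b_7 = 156
c_7 = 20
a_8 = 444
b_8 = 64
c_8 = 32
a_9 = 152
b_9 = 112
c_9 = 32
a_10 = 192
b_10 = 72
c_10 = 16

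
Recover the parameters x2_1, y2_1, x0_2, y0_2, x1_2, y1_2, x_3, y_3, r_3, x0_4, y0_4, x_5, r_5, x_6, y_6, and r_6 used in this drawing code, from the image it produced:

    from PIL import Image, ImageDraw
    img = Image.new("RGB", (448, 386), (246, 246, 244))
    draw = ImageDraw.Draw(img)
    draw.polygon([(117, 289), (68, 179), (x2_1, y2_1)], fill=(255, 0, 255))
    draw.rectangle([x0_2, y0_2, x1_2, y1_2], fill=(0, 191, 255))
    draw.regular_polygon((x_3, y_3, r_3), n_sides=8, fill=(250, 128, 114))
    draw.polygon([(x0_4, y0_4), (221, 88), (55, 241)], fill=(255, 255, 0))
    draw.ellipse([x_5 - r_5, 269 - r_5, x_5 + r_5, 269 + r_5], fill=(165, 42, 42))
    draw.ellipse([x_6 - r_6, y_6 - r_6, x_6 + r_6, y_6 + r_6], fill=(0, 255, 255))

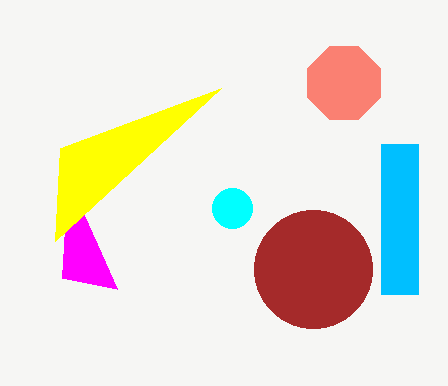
x2_1 = 62; y2_1 = 278; x0_2 = 381; y0_2 = 144; x1_2 = 418; y1_2 = 294; x_3 = 344; y_3 = 83; r_3 = 39; x0_4 = 60; y0_4 = 148; x_5 = 313; r_5 = 59; x_6 = 232; y_6 = 208; r_6 = 20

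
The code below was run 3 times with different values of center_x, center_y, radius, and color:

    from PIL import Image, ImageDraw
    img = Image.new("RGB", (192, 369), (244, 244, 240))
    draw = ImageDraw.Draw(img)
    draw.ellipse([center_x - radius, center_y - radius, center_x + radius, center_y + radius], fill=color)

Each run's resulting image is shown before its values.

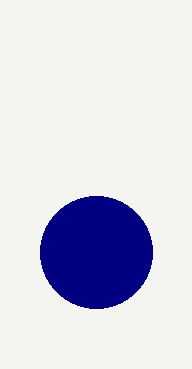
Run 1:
center_x = 96, center_y = 252, radius = 56, color = 'navy'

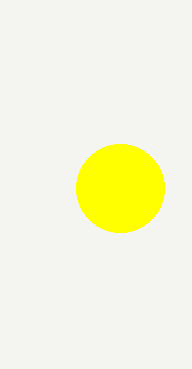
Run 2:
center_x = 120; center_y = 188; radius = 44; color = 'yellow'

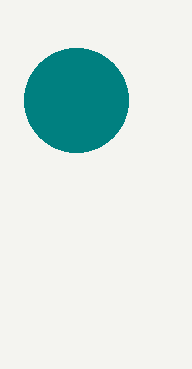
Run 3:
center_x = 76
center_y = 100
radius = 52
color = 'teal'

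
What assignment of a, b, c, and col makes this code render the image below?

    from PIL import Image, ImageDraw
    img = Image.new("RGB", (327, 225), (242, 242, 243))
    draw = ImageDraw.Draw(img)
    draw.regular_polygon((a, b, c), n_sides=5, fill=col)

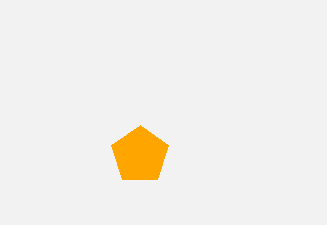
a = 140; b = 155; c = 30; col = 'orange'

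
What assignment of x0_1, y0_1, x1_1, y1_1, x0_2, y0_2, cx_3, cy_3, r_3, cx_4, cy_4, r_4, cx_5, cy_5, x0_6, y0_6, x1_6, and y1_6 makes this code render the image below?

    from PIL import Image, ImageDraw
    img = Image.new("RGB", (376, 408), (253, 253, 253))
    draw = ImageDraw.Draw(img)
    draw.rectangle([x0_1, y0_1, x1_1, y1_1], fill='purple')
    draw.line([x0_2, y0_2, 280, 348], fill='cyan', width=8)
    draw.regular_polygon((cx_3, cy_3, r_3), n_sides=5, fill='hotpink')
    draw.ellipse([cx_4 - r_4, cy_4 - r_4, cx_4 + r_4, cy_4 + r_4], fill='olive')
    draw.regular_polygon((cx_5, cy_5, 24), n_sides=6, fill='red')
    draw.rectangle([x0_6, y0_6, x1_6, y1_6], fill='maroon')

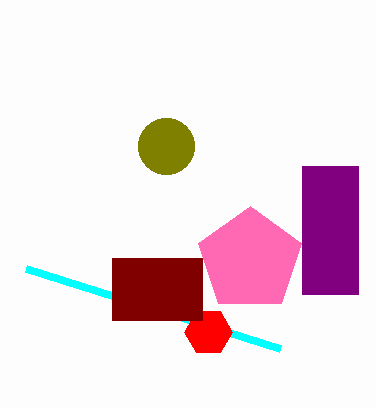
x0_1 = 302
y0_1 = 166
x1_1 = 358
y1_1 = 294
x0_2 = 26
y0_2 = 268
cx_3 = 250
cy_3 = 260
r_3 = 54
cx_4 = 166
cy_4 = 146
r_4 = 28
cx_5 = 208
cy_5 = 332
x0_6 = 112
y0_6 = 258
x1_6 = 202
y1_6 = 320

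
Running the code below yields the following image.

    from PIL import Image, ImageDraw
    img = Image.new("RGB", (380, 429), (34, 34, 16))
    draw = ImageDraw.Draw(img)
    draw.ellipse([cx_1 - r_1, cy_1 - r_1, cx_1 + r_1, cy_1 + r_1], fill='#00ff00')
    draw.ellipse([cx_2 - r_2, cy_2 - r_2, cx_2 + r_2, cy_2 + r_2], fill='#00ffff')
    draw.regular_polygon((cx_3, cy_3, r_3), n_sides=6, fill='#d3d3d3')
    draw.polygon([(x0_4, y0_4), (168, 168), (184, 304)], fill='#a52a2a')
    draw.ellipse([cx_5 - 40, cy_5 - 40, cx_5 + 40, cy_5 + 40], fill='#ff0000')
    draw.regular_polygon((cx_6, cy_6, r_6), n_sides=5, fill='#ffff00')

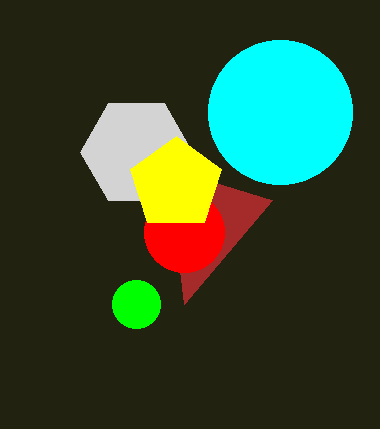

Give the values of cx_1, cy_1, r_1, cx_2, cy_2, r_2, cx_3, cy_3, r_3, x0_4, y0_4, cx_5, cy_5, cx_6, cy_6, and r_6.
cx_1 = 136; cy_1 = 304; r_1 = 24; cx_2 = 280; cy_2 = 112; r_2 = 72; cx_3 = 136; cy_3 = 152; r_3 = 56; x0_4 = 272; y0_4 = 200; cx_5 = 184; cy_5 = 232; cx_6 = 176; cy_6 = 184; r_6 = 48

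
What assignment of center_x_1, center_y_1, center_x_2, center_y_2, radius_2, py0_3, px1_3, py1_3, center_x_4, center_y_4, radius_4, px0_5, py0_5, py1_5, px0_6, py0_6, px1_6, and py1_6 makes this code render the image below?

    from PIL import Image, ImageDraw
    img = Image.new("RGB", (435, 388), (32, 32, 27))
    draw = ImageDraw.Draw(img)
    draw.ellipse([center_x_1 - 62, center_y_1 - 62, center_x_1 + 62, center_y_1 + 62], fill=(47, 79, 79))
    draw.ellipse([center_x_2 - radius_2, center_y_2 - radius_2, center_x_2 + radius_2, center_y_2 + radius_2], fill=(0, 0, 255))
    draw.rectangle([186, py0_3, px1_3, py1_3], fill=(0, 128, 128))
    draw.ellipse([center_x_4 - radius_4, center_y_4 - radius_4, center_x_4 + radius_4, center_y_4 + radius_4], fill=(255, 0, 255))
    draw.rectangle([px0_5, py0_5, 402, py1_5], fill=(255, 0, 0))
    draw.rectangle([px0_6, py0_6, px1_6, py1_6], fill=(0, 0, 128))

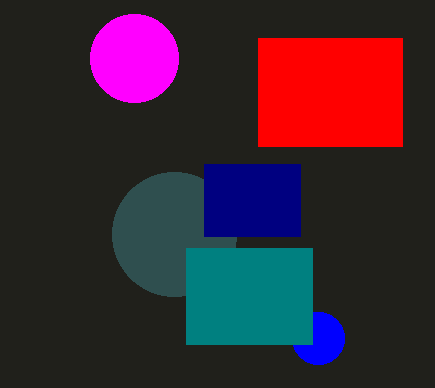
center_x_1 = 174, center_y_1 = 234, center_x_2 = 318, center_y_2 = 338, radius_2 = 26, py0_3 = 248, px1_3 = 312, py1_3 = 344, center_x_4 = 134, center_y_4 = 58, radius_4 = 44, px0_5 = 258, py0_5 = 38, py1_5 = 146, px0_6 = 204, py0_6 = 164, px1_6 = 300, py1_6 = 236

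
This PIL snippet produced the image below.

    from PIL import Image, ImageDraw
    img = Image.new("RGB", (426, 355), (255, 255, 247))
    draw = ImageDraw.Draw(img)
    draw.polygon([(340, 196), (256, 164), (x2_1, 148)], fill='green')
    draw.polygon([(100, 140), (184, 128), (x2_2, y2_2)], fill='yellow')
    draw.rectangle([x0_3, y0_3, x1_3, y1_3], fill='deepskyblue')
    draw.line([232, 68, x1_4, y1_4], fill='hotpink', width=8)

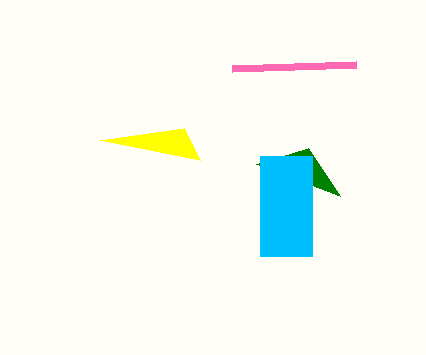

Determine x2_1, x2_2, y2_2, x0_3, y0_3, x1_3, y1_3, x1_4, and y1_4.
x2_1 = 308
x2_2 = 200
y2_2 = 160
x0_3 = 260
y0_3 = 156
x1_3 = 312
y1_3 = 256
x1_4 = 356
y1_4 = 64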